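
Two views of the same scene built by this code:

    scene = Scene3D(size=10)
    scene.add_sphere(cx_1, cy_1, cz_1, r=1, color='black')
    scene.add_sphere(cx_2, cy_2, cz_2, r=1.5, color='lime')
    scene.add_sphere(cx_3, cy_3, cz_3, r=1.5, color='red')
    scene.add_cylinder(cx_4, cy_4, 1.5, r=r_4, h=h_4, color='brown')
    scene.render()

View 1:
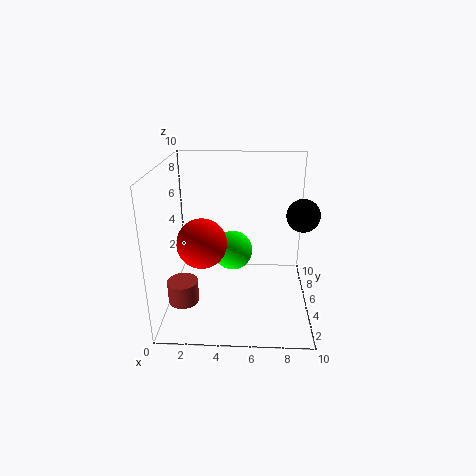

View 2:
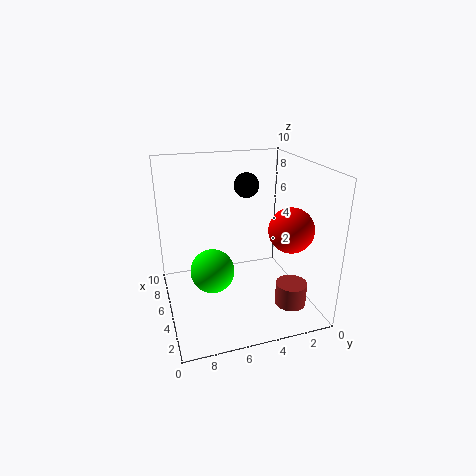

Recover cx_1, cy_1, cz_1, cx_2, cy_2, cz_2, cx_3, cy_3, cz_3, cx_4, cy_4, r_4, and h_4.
cx_1 = 9, cy_1 = 3, cz_1 = 7.5, cx_2 = 4.5, cy_2 = 7, cz_2 = 3, cx_3 = 3, cy_3 = 2, cz_3 = 6, cx_4 = 1.5, cy_4 = 2.5, r_4 = 1, h_4 = 1.5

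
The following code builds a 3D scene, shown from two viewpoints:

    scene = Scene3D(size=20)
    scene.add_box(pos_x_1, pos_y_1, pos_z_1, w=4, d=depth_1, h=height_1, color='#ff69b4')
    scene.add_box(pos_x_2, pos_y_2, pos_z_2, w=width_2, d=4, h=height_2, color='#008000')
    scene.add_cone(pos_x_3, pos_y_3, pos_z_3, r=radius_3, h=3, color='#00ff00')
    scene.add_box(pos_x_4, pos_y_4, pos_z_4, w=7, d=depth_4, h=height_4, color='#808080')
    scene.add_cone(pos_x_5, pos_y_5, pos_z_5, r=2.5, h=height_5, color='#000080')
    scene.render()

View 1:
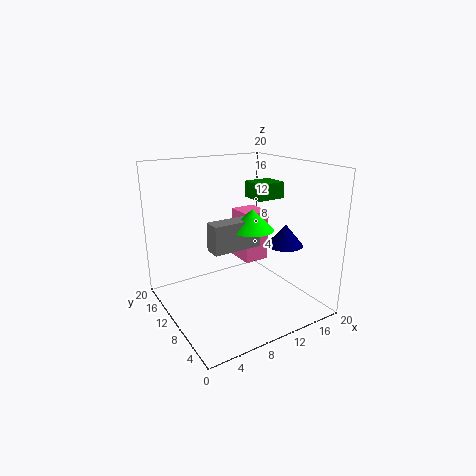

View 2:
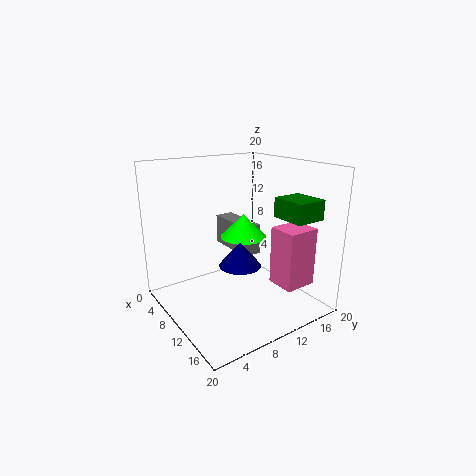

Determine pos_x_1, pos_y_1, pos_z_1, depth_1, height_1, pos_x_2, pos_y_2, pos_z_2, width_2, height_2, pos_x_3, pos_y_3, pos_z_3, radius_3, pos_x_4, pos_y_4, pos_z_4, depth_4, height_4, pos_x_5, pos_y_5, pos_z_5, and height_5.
pos_x_1 = 13.5, pos_y_1 = 13, pos_z_1 = 4, depth_1 = 4.5, height_1 = 8, pos_x_2 = 15, pos_y_2 = 12, pos_z_2 = 14, width_2 = 4.5, height_2 = 2.5, pos_x_3 = 12, pos_y_3 = 9.5, pos_z_3 = 11, radius_3 = 3, pos_x_4 = 6, pos_y_4 = 9, pos_z_4 = 8.5, depth_4 = 2.5, height_4 = 4, pos_x_5 = 15.5, pos_y_5 = 6.5, pos_z_5 = 9, height_5 = 3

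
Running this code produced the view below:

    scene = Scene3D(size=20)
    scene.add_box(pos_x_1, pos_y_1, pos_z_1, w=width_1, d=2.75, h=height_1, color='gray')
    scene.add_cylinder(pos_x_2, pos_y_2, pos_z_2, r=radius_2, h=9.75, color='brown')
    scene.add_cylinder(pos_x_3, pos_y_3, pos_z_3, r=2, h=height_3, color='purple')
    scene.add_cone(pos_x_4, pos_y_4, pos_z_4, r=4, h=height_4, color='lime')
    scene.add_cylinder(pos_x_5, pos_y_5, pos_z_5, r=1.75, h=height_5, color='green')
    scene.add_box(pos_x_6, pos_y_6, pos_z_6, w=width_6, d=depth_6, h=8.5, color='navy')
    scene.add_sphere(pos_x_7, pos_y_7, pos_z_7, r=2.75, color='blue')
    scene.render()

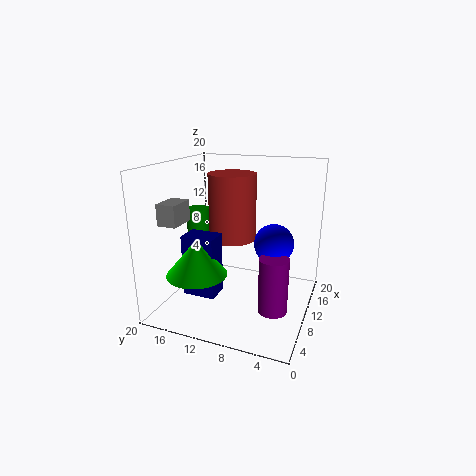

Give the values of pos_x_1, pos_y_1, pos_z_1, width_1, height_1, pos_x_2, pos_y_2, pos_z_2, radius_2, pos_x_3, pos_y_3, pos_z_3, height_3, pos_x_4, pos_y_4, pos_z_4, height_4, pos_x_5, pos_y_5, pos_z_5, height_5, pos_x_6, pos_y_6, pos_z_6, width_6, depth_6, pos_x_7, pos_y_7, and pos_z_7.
pos_x_1 = 5.25; pos_y_1 = 17; pos_z_1 = 12; width_1 = 4; height_1 = 3; pos_x_2 = 13.5; pos_y_2 = 12.25; pos_z_2 = 8.5; radius_2 = 3.5; pos_x_3 = 8.25; pos_y_3 = 4.25; pos_z_3 = 0.75; height_3 = 7.75; pos_x_4 = 4.75; pos_y_4 = 13.75; pos_z_4 = 6.25; height_4 = 4.75; pos_x_5 = 13; pos_y_5 = 17.75; pos_z_5 = 8.25; height_5 = 4.5; pos_x_6 = 5.25; pos_y_6 = 11.75; pos_z_6 = 2.5; width_6 = 3.25; depth_6 = 4.5; pos_x_7 = 11.5; pos_y_7 = 5.25; pos_z_7 = 9.25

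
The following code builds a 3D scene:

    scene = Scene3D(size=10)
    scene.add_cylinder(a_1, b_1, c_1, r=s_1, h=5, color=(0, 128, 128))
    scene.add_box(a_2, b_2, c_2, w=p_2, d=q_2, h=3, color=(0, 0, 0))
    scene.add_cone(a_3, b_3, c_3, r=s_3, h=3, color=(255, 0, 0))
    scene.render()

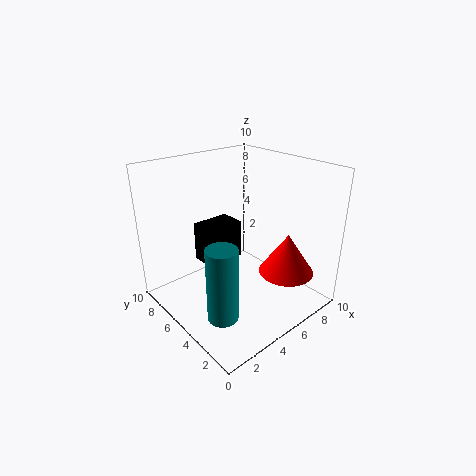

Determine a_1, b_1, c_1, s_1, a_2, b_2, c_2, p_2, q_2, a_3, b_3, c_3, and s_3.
a_1 = 2; b_1 = 3; c_1 = 1; s_1 = 1; a_2 = 4; b_2 = 7; c_2 = 2; p_2 = 3; q_2 = 2; a_3 = 8; b_3 = 3; c_3 = 2; s_3 = 2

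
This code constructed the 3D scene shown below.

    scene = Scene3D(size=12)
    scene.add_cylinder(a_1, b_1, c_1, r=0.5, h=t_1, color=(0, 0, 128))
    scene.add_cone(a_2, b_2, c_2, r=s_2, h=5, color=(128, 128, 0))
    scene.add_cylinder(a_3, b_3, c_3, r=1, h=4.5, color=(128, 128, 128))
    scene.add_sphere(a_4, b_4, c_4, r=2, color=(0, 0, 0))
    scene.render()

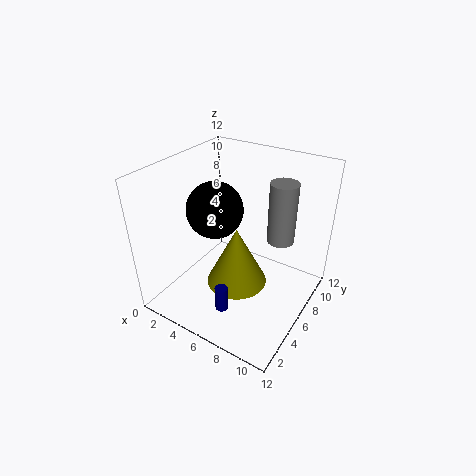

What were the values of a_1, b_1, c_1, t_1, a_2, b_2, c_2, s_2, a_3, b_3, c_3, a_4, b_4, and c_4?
a_1 = 7; b_1 = 2; c_1 = 2; t_1 = 2; a_2 = 6.5; b_2 = 5; c_2 = 2.5; s_2 = 2.5; a_3 = 10; b_3 = 5.5; c_3 = 7.5; a_4 = 6; b_4 = 3; c_4 = 10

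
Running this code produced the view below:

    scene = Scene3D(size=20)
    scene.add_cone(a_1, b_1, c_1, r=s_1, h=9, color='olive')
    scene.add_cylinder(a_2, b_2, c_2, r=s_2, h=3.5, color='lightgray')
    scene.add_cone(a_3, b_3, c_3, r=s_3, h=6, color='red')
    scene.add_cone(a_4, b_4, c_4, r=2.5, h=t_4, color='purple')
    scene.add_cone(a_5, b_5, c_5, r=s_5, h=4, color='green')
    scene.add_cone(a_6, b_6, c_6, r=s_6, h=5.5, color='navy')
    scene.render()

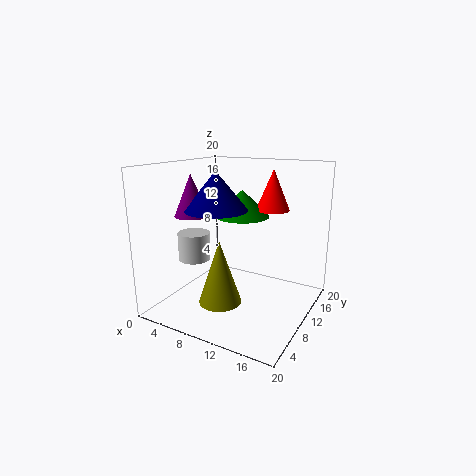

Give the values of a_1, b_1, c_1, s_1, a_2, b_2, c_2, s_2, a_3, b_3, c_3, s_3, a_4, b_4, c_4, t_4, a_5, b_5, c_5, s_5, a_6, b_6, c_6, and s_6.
a_1 = 8.5; b_1 = 7.5; c_1 = 1; s_1 = 3; a_2 = 7; b_2 = 4; c_2 = 8.5; s_2 = 2; a_3 = 12.5; b_3 = 16; c_3 = 13; s_3 = 2.5; a_4 = 3; b_4 = 9; c_4 = 12.5; t_4 = 6; a_5 = 8.5; b_5 = 14; c_5 = 12; s_5 = 4; a_6 = 6.5; b_6 = 10; c_6 = 13.5; s_6 = 4.5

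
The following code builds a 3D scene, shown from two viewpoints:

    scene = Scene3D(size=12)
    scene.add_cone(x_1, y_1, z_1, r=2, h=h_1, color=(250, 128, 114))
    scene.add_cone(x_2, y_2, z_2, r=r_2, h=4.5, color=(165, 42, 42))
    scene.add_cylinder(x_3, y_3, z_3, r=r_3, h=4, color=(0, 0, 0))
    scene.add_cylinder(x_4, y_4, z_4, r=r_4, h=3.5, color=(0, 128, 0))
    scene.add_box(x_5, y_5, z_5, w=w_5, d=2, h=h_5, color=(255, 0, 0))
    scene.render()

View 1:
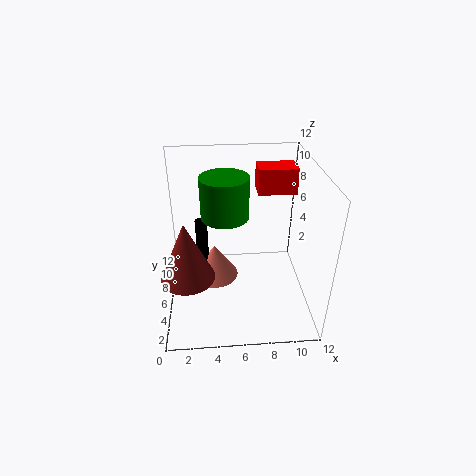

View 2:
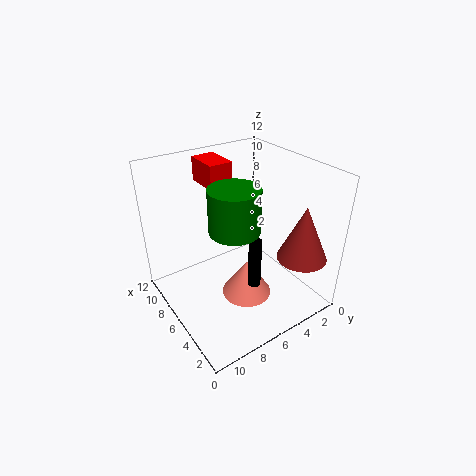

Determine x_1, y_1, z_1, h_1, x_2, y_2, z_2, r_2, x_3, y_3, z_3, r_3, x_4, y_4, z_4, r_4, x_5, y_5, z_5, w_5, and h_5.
x_1 = 4; y_1 = 6.5; z_1 = 2; h_1 = 3; x_2 = 2; y_2 = 2.5; z_2 = 5; r_2 = 2; x_3 = 3; y_3 = 6.5; z_3 = 3.5; r_3 = 0.5; x_4 = 5; y_4 = 7; z_4 = 7.5; r_4 = 2; x_5 = 7.5; y_5 = 5.5; z_5 = 10; w_5 = 3; h_5 = 2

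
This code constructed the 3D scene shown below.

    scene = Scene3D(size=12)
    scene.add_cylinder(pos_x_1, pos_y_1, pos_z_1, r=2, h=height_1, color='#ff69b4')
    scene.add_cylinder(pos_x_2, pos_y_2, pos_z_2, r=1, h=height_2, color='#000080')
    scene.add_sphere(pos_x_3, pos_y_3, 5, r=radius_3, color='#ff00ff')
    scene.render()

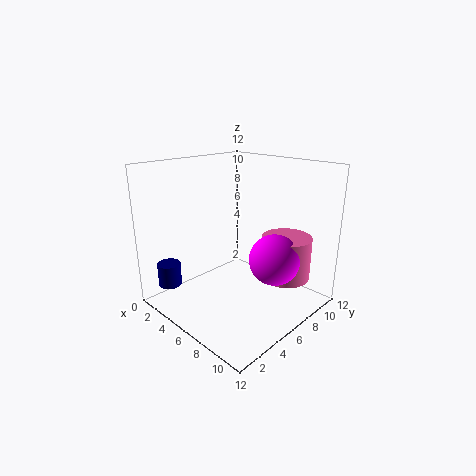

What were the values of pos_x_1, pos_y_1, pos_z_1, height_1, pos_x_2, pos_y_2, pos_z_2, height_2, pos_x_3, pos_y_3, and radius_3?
pos_x_1 = 9.5; pos_y_1 = 8; pos_z_1 = 3; height_1 = 3.5; pos_x_2 = 1.5; pos_y_2 = 2; pos_z_2 = 1.5; height_2 = 2; pos_x_3 = 9.5; pos_y_3 = 6.5; radius_3 = 2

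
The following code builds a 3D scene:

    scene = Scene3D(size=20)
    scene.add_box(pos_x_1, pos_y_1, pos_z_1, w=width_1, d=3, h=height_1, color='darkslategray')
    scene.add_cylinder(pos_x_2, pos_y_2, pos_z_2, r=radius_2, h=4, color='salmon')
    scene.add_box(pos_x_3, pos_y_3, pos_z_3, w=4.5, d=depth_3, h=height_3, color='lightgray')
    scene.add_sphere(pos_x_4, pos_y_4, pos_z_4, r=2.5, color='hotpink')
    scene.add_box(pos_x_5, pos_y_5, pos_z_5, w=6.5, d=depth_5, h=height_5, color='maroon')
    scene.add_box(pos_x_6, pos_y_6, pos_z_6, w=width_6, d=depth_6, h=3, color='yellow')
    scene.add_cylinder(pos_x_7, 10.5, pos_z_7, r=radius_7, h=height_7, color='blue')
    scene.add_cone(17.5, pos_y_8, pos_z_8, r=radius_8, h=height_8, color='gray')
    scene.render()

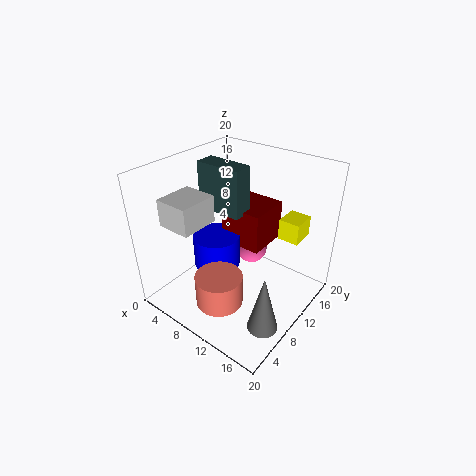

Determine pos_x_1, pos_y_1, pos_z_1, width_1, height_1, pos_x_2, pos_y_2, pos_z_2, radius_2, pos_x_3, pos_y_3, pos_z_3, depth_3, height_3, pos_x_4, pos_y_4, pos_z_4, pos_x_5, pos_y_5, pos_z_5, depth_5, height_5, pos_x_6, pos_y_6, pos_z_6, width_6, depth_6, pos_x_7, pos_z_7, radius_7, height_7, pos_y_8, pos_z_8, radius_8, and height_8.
pos_x_1 = 2; pos_y_1 = 11; pos_z_1 = 12; width_1 = 7; height_1 = 7; pos_x_2 = 12; pos_y_2 = 3.5; pos_z_2 = 4.5; radius_2 = 3; pos_x_3 = 4.5; pos_y_3 = 1.5; pos_z_3 = 14; depth_3 = 5; height_3 = 3.5; pos_x_4 = 7.5; pos_y_4 = 17; pos_z_4 = 3.5; pos_x_5 = 5; pos_y_5 = 12.5; pos_z_5 = 6.5; depth_5 = 6.5; height_5 = 6; pos_x_6 = 14; pos_y_6 = 14; pos_z_6 = 9.5; width_6 = 3; depth_6 = 3.5; pos_x_7 = 5.5; pos_z_7 = 3.5; radius_7 = 3.5; height_7 = 5; pos_y_8 = 5.5; pos_z_8 = 1.5; radius_8 = 2; height_8 = 8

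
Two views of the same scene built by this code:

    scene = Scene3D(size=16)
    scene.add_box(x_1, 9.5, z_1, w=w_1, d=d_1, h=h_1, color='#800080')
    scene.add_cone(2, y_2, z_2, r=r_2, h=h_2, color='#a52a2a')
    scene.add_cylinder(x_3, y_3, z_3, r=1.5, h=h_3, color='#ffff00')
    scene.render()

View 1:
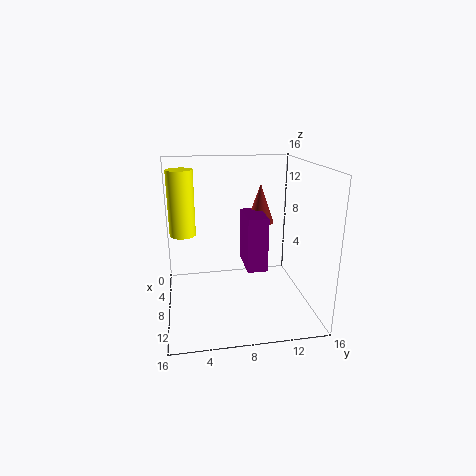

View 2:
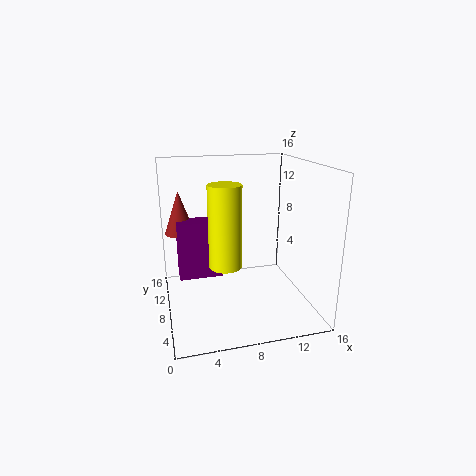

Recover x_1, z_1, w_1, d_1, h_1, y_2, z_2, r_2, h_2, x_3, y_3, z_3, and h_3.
x_1 = 1.5; z_1 = 2.75; w_1 = 5; d_1 = 2.5; h_1 = 6.75; y_2 = 12; z_2 = 7.75; r_2 = 1.75; h_2 = 5; x_3 = 5.25; y_3 = 2; z_3 = 7.75; h_3 = 7.5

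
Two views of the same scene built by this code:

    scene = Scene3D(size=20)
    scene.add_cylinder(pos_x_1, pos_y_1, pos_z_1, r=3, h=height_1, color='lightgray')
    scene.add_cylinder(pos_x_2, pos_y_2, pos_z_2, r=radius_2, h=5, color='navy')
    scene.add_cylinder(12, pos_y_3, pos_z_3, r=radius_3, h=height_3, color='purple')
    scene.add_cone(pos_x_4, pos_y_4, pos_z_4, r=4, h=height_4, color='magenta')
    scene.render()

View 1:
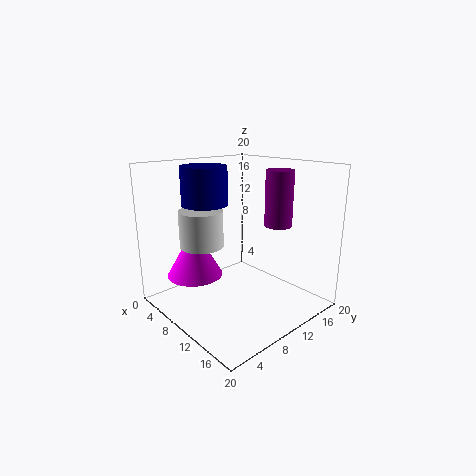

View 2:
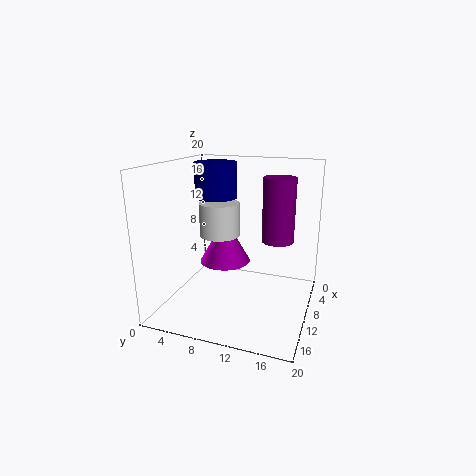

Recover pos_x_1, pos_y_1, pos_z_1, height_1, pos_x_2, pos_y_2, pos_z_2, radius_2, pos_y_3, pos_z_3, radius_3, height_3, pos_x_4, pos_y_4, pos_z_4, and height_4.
pos_x_1 = 7, pos_y_1 = 6, pos_z_1 = 9, height_1 = 5, pos_x_2 = 8, pos_y_2 = 6, pos_z_2 = 15, radius_2 = 3, pos_y_3 = 16, pos_z_3 = 11, radius_3 = 2, height_3 = 8, pos_x_4 = 5, pos_y_4 = 6, pos_z_4 = 4, height_4 = 7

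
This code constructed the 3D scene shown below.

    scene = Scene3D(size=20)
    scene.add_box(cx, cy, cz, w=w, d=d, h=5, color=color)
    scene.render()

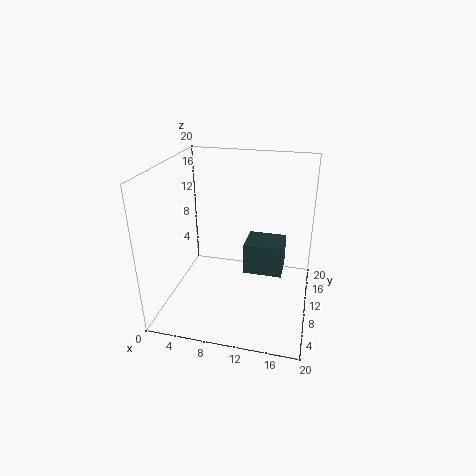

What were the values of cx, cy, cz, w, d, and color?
cx = 10
cy = 13.5
cz = 2
w = 6
d = 5
color = 'darkslategray'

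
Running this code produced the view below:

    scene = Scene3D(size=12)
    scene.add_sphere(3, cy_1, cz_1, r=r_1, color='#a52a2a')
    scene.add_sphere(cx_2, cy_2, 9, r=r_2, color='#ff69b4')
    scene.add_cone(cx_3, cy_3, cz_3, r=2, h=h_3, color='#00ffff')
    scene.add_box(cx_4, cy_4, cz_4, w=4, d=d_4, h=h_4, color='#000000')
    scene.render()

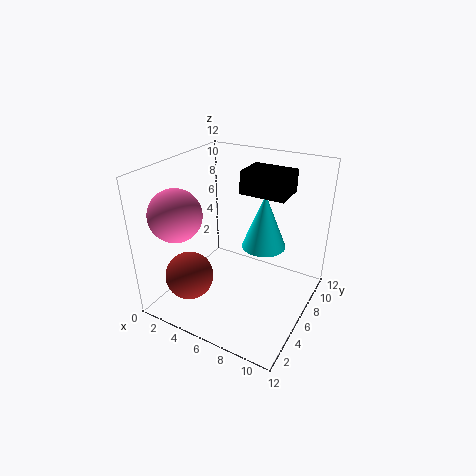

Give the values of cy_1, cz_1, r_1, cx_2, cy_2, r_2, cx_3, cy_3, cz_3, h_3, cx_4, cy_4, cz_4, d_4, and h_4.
cy_1 = 3
cz_1 = 3
r_1 = 2
cx_2 = 3
cy_2 = 2
r_2 = 2
cx_3 = 7
cy_3 = 9
cz_3 = 4
h_3 = 5
cx_4 = 5
cy_4 = 8
cz_4 = 9
d_4 = 3
h_4 = 2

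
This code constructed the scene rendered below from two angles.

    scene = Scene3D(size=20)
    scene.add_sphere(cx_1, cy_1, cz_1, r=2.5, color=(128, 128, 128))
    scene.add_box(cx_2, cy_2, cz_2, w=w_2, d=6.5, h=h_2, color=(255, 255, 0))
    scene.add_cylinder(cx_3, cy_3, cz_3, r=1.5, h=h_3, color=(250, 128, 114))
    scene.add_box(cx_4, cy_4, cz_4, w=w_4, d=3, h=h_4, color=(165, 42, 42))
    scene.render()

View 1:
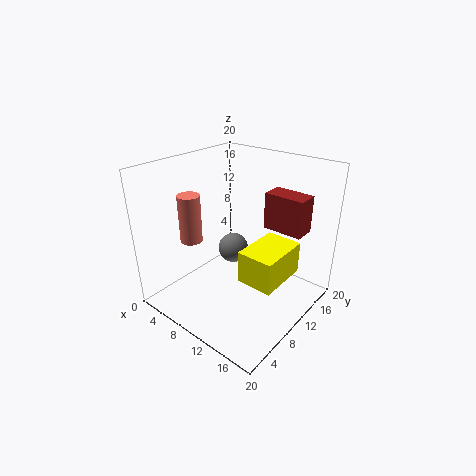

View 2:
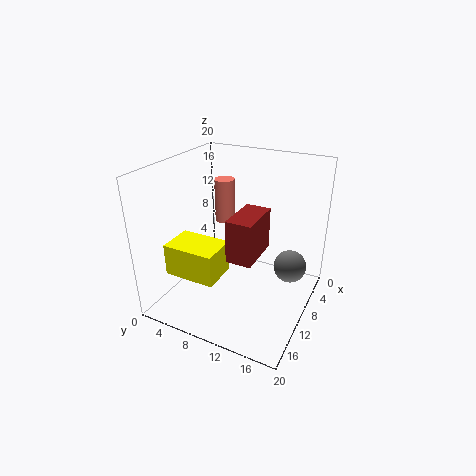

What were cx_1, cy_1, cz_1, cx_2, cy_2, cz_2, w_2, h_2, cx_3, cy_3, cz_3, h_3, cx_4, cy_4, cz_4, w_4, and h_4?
cx_1 = 4; cy_1 = 16; cz_1 = 3.5; cx_2 = 14.5; cy_2 = 4.5; cz_2 = 8; w_2 = 4.5; h_2 = 4; cx_3 = 5.5; cy_3 = 5.5; cz_3 = 10; h_3 = 6.5; cx_4 = 12.5; cy_4 = 12.5; cz_4 = 11.5; w_4 = 5.5; h_4 = 5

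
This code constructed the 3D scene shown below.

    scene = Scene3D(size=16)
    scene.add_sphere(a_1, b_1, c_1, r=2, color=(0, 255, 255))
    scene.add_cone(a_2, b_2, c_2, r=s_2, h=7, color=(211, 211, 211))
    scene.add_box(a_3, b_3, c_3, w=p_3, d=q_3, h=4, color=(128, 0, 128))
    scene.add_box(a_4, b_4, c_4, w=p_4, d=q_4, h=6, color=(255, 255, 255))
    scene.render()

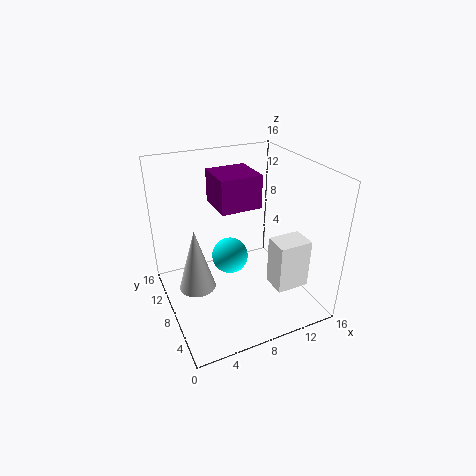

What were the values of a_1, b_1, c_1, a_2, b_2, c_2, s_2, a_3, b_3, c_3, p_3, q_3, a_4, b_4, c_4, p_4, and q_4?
a_1 = 7
b_1 = 8
c_1 = 6
a_2 = 3
b_2 = 8
c_2 = 3
s_2 = 2
a_3 = 7
b_3 = 10
c_3 = 10
p_3 = 5
q_3 = 5
a_4 = 12
b_4 = 5
c_4 = 1
p_4 = 4
q_4 = 3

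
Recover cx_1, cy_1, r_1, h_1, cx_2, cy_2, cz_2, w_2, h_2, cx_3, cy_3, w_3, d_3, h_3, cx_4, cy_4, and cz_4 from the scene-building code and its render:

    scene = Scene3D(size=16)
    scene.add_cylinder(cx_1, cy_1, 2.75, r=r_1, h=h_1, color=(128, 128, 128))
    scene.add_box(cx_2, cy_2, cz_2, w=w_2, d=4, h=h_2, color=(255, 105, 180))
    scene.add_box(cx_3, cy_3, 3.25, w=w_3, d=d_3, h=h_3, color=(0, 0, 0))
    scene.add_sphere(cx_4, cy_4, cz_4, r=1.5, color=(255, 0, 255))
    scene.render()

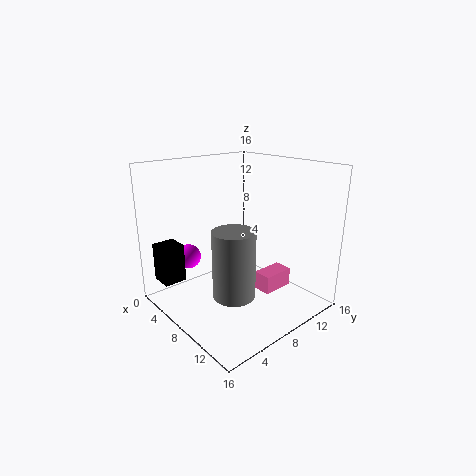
cx_1 = 10.25, cy_1 = 5.5, r_1 = 2.25, h_1 = 7.25, cx_2 = 7.5, cy_2 = 11.25, cz_2 = 0.25, w_2 = 2.25, h_2 = 2.25, cx_3 = 2.25, cy_3 = 0.5, w_3 = 2.5, d_3 = 2.5, h_3 = 4.25, cx_4 = 1.5, cy_4 = 5.5, cz_4 = 4.25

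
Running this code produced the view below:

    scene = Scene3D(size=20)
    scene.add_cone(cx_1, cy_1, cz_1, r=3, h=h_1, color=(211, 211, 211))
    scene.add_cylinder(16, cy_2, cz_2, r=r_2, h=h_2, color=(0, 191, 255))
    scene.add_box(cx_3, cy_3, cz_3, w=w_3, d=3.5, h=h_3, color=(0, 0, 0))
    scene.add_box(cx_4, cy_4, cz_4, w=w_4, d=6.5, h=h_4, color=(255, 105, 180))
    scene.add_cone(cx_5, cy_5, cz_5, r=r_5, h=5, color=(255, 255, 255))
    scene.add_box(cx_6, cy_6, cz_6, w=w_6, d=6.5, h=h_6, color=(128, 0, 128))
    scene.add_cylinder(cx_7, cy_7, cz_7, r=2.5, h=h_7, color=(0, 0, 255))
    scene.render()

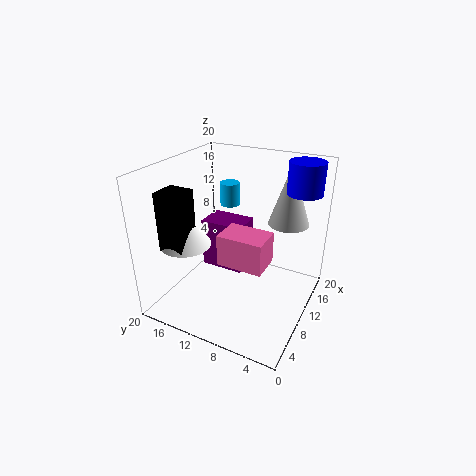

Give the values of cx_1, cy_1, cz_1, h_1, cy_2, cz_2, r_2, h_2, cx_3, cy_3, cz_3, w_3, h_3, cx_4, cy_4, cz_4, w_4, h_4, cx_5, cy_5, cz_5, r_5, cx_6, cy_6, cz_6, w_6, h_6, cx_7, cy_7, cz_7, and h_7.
cx_1 = 16.5
cy_1 = 5
cz_1 = 10.5
h_1 = 9
cy_2 = 14.5
cz_2 = 12
r_2 = 1.5
h_2 = 3.5
cx_3 = 3
cy_3 = 14.5
cz_3 = 9.5
w_3 = 3.5
h_3 = 8
cx_4 = 7.5
cy_4 = 5.5
cz_4 = 6.5
w_4 = 4.5
h_4 = 4.5
cx_5 = 6
cy_5 = 16
cz_5 = 9.5
r_5 = 3.5
cx_6 = 11.5
cy_6 = 10.5
cz_6 = 3
w_6 = 4.5
h_6 = 7.5
cx_7 = 16.5
cy_7 = 3
cz_7 = 15.5
h_7 = 4.5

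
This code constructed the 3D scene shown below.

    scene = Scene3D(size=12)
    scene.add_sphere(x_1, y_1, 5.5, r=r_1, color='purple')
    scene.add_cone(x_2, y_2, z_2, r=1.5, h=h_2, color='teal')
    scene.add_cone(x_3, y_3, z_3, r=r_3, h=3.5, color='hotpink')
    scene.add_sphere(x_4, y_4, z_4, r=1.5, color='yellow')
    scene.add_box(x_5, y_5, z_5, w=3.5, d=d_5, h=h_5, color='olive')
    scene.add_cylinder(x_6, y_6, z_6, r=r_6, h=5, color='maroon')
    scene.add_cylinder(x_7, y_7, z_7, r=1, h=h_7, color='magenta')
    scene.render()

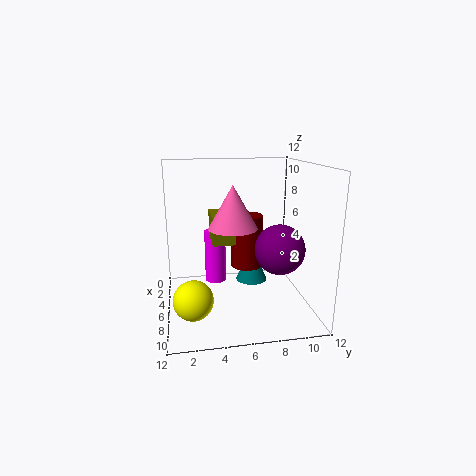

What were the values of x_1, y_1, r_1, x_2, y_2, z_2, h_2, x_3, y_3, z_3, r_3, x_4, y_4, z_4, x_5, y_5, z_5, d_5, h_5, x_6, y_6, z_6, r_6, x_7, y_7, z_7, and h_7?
x_1 = 8, y_1 = 9, r_1 = 2, x_2 = 2.5, y_2 = 8, z_2 = 0.5, h_2 = 3.5, x_3 = 6.5, y_3 = 5.5, z_3 = 7, r_3 = 2, x_4 = 9.5, y_4 = 2, z_4 = 2.5, x_5 = 1.5, y_5 = 4, z_5 = 5, d_5 = 2, h_5 = 2.5, x_6 = 2.5, y_6 = 7.5, z_6 = 2, r_6 = 1.5, x_7 = 2, y_7 = 4.5, z_7 = 0.5, h_7 = 5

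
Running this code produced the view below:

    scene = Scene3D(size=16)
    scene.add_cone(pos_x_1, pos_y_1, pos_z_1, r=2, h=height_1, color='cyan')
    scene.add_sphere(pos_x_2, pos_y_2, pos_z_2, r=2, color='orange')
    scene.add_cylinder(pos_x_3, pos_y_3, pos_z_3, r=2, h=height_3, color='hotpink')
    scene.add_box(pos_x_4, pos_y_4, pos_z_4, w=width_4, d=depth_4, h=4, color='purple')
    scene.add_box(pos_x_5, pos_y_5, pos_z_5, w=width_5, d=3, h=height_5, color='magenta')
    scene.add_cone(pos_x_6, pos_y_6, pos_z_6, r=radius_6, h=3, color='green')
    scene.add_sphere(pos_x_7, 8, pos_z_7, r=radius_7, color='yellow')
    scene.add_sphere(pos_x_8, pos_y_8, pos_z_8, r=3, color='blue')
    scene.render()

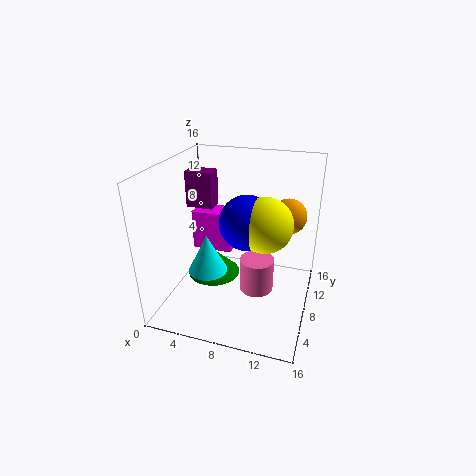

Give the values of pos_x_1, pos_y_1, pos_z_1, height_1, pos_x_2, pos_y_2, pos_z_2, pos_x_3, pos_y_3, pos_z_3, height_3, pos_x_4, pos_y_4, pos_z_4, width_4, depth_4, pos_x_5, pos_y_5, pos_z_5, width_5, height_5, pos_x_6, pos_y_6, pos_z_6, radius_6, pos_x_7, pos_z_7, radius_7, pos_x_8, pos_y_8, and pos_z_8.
pos_x_1 = 6; pos_y_1 = 4; pos_z_1 = 6; height_1 = 4; pos_x_2 = 13; pos_y_2 = 11; pos_z_2 = 10; pos_x_3 = 10; pos_y_3 = 9; pos_z_3 = 1; height_3 = 4; pos_x_4 = 2; pos_y_4 = 8; pos_z_4 = 11; width_4 = 3; depth_4 = 2; pos_x_5 = 1; pos_y_5 = 11; pos_z_5 = 4; width_5 = 5; height_5 = 5; pos_x_6 = 5; pos_y_6 = 8; pos_z_6 = 3; radius_6 = 3; pos_x_7 = 11; pos_z_7 = 10; radius_7 = 3; pos_x_8 = 9; pos_y_8 = 8; pos_z_8 = 10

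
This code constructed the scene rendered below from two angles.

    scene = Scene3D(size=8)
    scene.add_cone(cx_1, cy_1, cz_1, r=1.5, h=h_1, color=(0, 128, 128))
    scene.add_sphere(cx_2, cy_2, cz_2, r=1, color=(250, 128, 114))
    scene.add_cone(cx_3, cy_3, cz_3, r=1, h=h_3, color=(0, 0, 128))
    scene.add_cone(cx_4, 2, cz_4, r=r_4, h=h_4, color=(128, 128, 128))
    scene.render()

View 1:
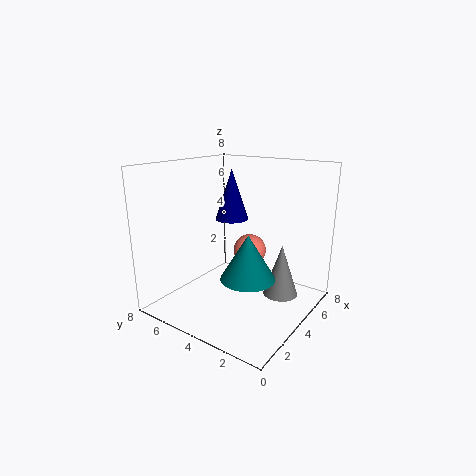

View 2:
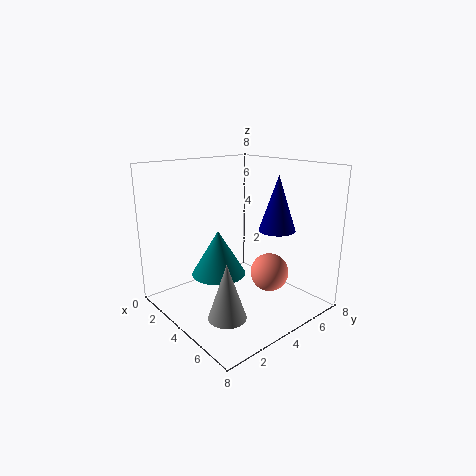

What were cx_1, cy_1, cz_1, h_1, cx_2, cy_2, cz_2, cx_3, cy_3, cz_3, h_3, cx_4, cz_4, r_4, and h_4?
cx_1 = 3.5; cy_1 = 3; cz_1 = 2; h_1 = 2.5; cx_2 = 6; cy_2 = 4.5; cz_2 = 2.5; cx_3 = 5.5; cy_3 = 5.5; cz_3 = 4.5; h_3 = 3; cx_4 = 5.5; cz_4 = 0.5; r_4 = 1; h_4 = 3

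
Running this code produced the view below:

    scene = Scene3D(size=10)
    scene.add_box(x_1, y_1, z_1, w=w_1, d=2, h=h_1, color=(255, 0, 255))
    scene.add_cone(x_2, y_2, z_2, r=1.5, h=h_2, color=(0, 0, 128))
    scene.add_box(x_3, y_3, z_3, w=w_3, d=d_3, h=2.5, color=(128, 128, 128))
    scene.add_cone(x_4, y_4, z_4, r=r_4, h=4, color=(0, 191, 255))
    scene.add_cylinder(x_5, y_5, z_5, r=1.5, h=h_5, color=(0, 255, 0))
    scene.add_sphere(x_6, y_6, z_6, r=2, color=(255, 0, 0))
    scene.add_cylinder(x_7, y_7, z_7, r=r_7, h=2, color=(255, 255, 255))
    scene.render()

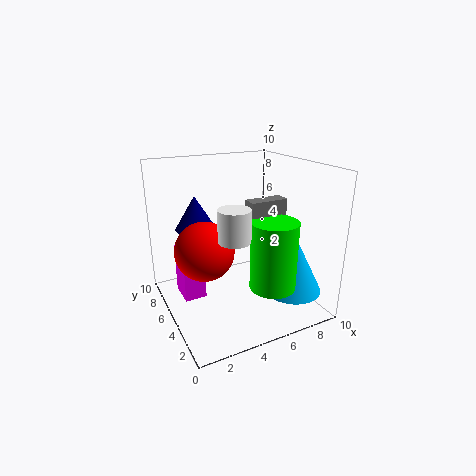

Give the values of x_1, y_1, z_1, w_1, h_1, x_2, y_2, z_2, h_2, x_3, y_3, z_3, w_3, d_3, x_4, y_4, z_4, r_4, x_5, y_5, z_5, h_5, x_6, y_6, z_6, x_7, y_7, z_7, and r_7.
x_1 = 1
y_1 = 5
z_1 = 1
w_1 = 1.5
h_1 = 3.5
x_2 = 3
y_2 = 8
z_2 = 5
h_2 = 2.5
x_3 = 5
y_3 = 3
z_3 = 5.5
w_3 = 2.5
d_3 = 1
x_4 = 8
y_4 = 2.5
z_4 = 1.5
r_4 = 2
x_5 = 6
y_5 = 2
z_5 = 2.5
h_5 = 4.5
x_6 = 2.5
y_6 = 5
z_6 = 4.5
x_7 = 3.5
y_7 = 2.5
z_7 = 6
r_7 = 1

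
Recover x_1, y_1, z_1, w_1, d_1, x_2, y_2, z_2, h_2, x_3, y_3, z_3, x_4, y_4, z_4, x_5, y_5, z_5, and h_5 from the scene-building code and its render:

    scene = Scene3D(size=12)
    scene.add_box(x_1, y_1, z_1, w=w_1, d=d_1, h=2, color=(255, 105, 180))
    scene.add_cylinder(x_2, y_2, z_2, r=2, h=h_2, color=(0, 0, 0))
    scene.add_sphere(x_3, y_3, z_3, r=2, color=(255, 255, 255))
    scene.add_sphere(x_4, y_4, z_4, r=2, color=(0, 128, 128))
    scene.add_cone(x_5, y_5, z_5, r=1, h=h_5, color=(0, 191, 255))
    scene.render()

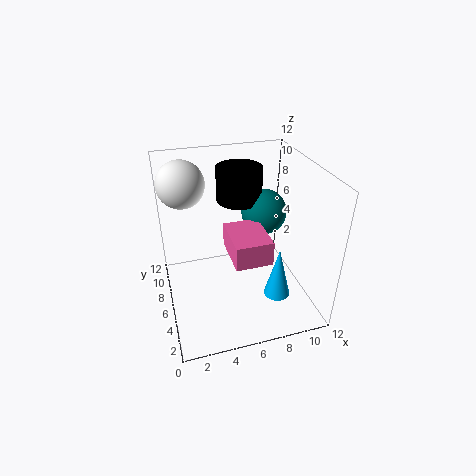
x_1 = 5
y_1 = 3
z_1 = 5
w_1 = 3
d_1 = 4
x_2 = 7
y_2 = 9
z_2 = 8
h_2 = 3
x_3 = 2
y_3 = 9
z_3 = 10
x_4 = 9
y_4 = 8
z_4 = 7
x_5 = 8
y_5 = 2
z_5 = 3
h_5 = 4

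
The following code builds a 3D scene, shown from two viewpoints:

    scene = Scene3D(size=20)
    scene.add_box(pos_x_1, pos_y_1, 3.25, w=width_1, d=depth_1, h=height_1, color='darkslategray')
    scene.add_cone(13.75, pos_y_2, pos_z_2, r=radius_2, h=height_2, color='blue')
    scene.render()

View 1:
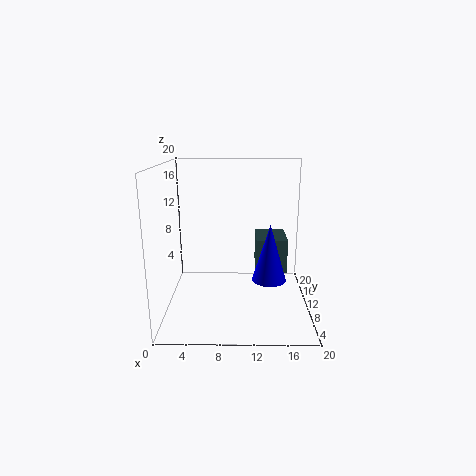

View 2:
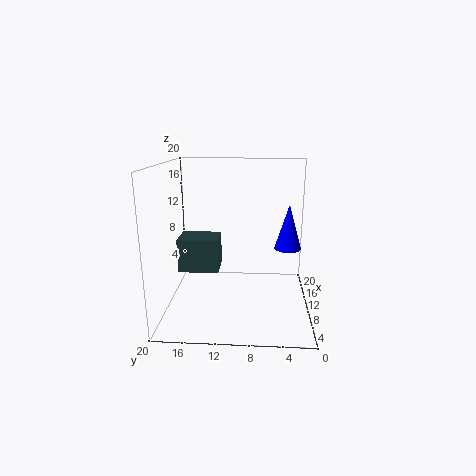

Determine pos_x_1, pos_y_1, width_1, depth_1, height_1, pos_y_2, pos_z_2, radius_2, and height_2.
pos_x_1 = 12.75, pos_y_1 = 13.25, width_1 = 4.75, depth_1 = 6.25, height_1 = 5.25, pos_y_2 = 2.75, pos_z_2 = 7.25, radius_2 = 2, height_2 = 6.75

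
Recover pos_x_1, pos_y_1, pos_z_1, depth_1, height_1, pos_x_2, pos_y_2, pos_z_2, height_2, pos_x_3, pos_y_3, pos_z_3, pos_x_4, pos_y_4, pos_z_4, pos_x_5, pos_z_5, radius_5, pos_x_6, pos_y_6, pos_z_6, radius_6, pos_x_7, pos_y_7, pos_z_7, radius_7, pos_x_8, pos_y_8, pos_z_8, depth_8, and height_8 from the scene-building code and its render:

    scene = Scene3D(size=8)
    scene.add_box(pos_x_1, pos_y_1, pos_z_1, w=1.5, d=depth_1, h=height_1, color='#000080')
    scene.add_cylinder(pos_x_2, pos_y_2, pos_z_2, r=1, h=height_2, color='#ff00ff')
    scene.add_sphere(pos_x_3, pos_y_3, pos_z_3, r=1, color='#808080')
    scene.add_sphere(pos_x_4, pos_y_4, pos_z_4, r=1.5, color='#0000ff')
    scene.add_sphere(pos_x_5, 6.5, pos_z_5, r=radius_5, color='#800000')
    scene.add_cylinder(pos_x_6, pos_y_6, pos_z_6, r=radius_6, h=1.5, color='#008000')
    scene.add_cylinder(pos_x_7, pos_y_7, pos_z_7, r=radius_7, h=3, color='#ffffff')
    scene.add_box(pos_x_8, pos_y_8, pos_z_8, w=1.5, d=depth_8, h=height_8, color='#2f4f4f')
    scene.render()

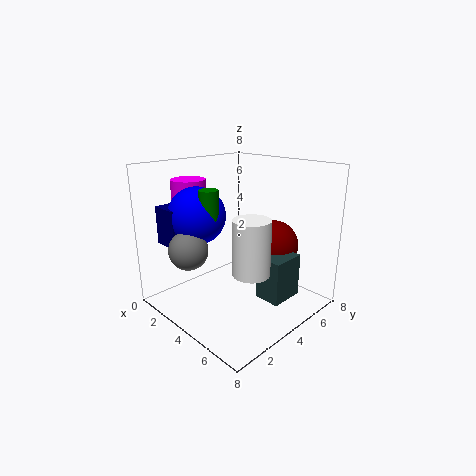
pos_x_1 = 1.5
pos_y_1 = 0.5
pos_z_1 = 4
depth_1 = 1.5
height_1 = 2
pos_x_2 = 1
pos_y_2 = 3
pos_z_2 = 5.5
height_2 = 1.5
pos_x_3 = 3.5
pos_y_3 = 1
pos_z_3 = 4
pos_x_4 = 3
pos_y_4 = 2
pos_z_4 = 5.5
pos_x_5 = 4.5
pos_z_5 = 3
radius_5 = 1.5
pos_x_6 = 4
pos_y_6 = 2
pos_z_6 = 5.5
radius_6 = 0.5
pos_x_7 = 5.5
pos_y_7 = 3.5
pos_z_7 = 2.5
radius_7 = 1
pos_x_8 = 5
pos_y_8 = 4.5
pos_z_8 = 0.5
depth_8 = 2
height_8 = 2.5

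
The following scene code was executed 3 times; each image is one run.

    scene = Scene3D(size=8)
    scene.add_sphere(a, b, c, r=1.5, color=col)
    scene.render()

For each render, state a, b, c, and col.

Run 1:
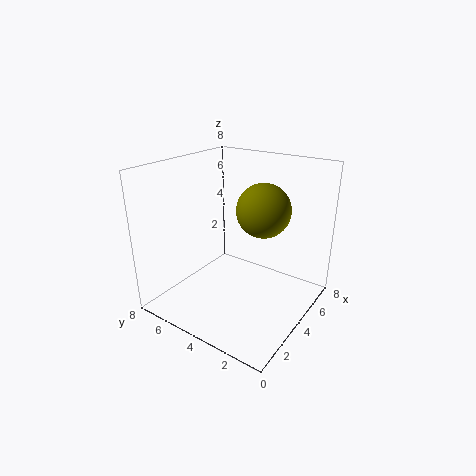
a = 5; b = 3; c = 5.5; col = 'olive'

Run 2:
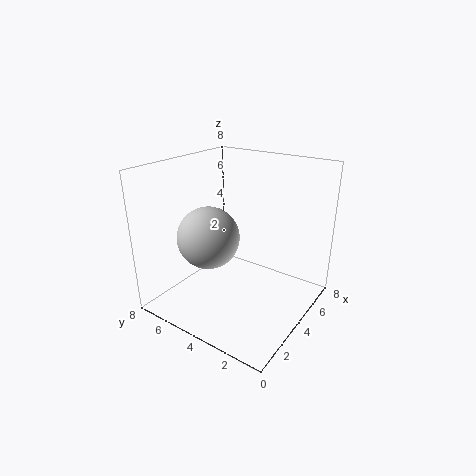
a = 1.5; b = 4; c = 5; col = 'lightgray'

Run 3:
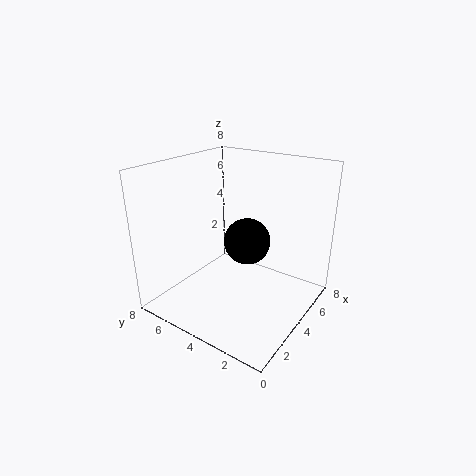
a = 6.5; b = 5; c = 2.5; col = 'black'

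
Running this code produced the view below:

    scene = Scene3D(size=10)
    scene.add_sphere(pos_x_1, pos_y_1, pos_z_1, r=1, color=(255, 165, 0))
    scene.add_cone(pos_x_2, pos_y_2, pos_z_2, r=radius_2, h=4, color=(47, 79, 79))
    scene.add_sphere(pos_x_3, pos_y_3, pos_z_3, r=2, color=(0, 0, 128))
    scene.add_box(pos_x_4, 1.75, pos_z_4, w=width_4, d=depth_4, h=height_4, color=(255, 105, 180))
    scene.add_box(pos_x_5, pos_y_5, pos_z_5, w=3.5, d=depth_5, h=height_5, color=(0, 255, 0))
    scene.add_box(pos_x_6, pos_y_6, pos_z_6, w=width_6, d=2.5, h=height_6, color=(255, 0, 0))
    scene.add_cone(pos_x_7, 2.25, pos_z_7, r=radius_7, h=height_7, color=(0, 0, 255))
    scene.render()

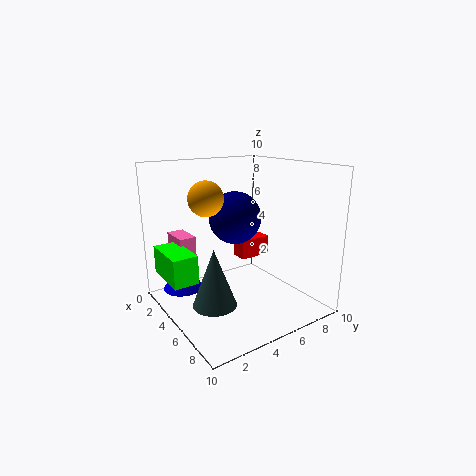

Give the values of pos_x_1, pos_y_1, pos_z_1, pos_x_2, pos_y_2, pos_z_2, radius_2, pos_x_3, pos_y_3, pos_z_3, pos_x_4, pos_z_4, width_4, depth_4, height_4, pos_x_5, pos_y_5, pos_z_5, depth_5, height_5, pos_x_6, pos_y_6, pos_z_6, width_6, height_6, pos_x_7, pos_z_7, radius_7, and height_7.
pos_x_1 = 7, pos_y_1 = 1.5, pos_z_1 = 8.5, pos_x_2 = 5.5, pos_y_2 = 2.75, pos_z_2 = 0.75, radius_2 = 1.5, pos_x_3 = 2.75, pos_y_3 = 6.25, pos_z_3 = 5.75, pos_x_4 = 0.25, pos_z_4 = 3, width_4 = 2.25, depth_4 = 1.25, height_4 = 1.75, pos_x_5 = 1.25, pos_y_5 = 0.25, pos_z_5 = 2.25, depth_5 = 1.75, height_5 = 2, pos_x_6 = 2.25, pos_y_6 = 6.5, pos_z_6 = 2.5, width_6 = 1.25, height_6 = 1.5, pos_x_7 = 1.5, pos_z_7 = 0.5, radius_7 = 1.5, height_7 = 2.25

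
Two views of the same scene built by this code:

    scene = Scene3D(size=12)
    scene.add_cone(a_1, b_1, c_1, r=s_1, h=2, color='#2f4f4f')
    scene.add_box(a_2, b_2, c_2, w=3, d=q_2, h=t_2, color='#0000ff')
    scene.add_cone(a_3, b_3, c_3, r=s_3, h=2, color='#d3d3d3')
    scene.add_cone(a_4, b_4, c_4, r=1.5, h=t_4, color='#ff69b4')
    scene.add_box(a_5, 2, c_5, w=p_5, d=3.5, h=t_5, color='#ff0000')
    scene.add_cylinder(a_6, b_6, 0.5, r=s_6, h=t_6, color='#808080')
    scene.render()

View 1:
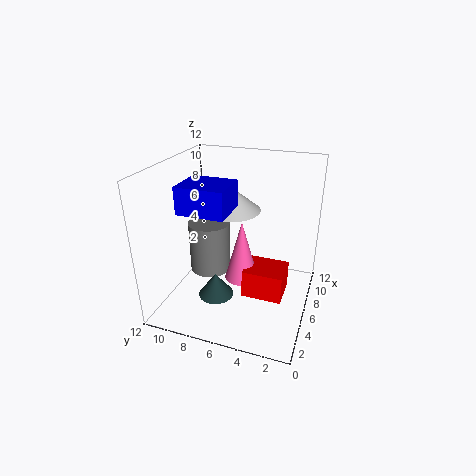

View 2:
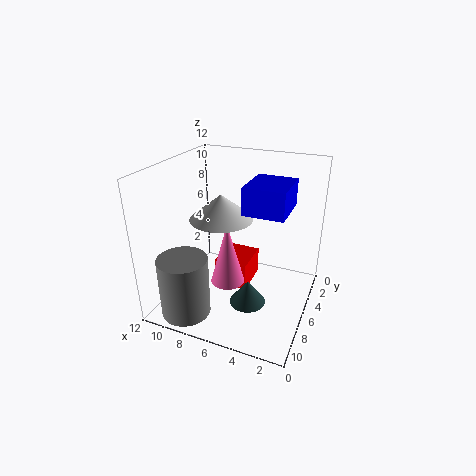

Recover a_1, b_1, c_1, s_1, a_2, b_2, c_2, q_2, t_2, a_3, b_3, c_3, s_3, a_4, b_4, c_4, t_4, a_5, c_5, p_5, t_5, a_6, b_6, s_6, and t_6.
a_1 = 4.5, b_1 = 7.5, c_1 = 1, s_1 = 1.5, a_2 = 1.5, b_2 = 5.5, c_2 = 9.5, q_2 = 3.5, t_2 = 2, a_3 = 7, b_3 = 7, c_3 = 8, s_3 = 2.5, a_4 = 7, b_4 = 6, c_4 = 1.5, t_4 = 5.5, a_5 = 5.5, c_5 = 0.5, p_5 = 3, t_5 = 2.5, a_6 = 9, b_6 = 10, s_6 = 2, t_6 = 5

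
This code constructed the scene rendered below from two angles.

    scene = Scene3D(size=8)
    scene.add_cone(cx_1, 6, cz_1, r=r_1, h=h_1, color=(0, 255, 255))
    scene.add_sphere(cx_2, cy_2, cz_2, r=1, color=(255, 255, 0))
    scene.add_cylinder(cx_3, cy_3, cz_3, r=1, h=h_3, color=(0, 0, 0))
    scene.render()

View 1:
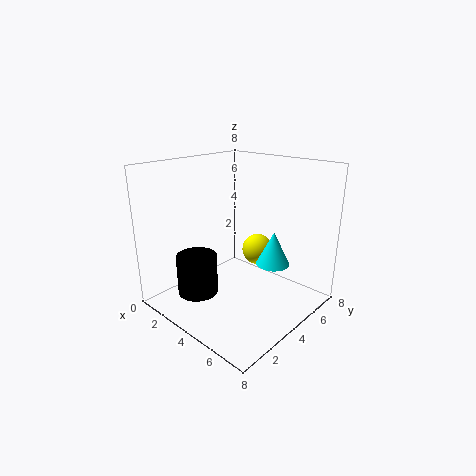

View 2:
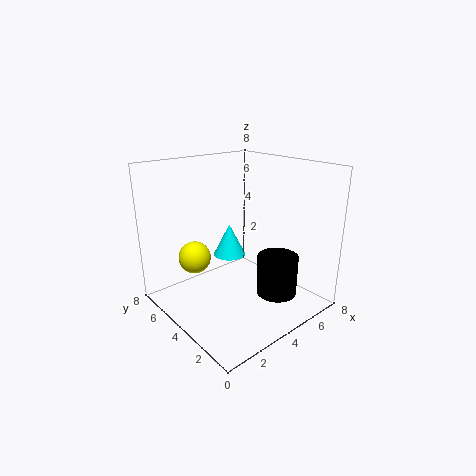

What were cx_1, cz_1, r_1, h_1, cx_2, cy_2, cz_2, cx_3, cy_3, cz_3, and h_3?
cx_1 = 5; cz_1 = 2; r_1 = 1; h_1 = 2; cx_2 = 3; cy_2 = 7; cz_2 = 2; cx_3 = 4; cy_3 = 1; cz_3 = 2; h_3 = 2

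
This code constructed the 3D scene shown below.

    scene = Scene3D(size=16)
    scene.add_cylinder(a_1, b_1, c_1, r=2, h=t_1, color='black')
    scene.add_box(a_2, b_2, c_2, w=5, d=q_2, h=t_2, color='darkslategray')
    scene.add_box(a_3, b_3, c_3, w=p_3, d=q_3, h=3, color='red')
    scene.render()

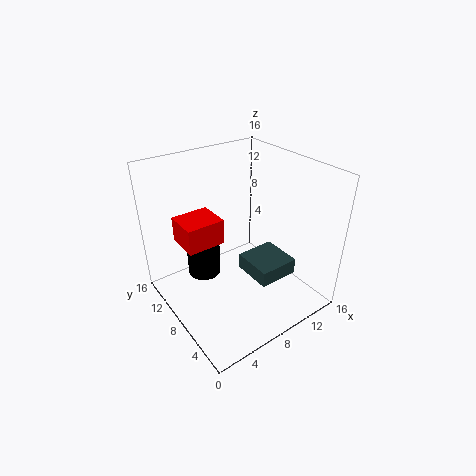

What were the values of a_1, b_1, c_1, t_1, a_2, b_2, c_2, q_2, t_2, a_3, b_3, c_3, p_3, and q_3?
a_1 = 6
b_1 = 12.5
c_1 = 1.5
t_1 = 5.5
a_2 = 10
b_2 = 5.5
c_2 = 1.5
q_2 = 5
t_2 = 2
a_3 = 3
b_3 = 10
c_3 = 6.5
p_3 = 4.5
q_3 = 4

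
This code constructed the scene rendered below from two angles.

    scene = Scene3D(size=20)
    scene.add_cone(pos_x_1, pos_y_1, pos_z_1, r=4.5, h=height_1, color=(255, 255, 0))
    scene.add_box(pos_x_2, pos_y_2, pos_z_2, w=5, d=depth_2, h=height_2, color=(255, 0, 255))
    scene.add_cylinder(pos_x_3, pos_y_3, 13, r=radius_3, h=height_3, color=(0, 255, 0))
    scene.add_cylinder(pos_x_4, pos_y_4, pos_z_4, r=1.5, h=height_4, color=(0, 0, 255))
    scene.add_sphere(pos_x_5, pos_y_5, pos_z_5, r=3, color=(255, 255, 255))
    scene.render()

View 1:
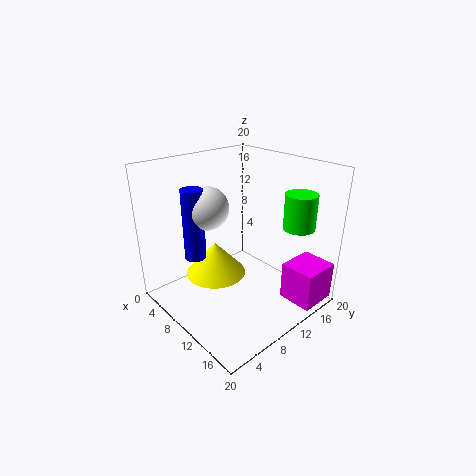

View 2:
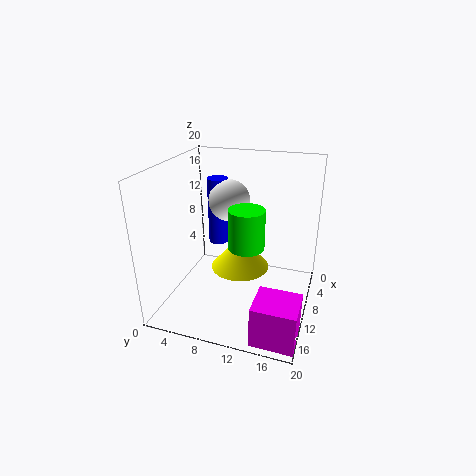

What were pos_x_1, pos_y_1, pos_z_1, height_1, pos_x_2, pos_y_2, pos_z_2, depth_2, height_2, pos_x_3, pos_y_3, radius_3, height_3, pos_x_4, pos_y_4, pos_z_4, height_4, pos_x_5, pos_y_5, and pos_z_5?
pos_x_1 = 6, pos_y_1 = 9, pos_z_1 = 3, height_1 = 5, pos_x_2 = 14.5, pos_y_2 = 14.5, pos_z_2 = 0.5, depth_2 = 5.5, height_2 = 5.5, pos_x_3 = 17.5, pos_y_3 = 13.5, radius_3 = 2, height_3 = 4.5, pos_x_4 = 6, pos_y_4 = 5.5, pos_z_4 = 7, height_4 = 10, pos_x_5 = 6.5, pos_y_5 = 7.5, pos_z_5 = 14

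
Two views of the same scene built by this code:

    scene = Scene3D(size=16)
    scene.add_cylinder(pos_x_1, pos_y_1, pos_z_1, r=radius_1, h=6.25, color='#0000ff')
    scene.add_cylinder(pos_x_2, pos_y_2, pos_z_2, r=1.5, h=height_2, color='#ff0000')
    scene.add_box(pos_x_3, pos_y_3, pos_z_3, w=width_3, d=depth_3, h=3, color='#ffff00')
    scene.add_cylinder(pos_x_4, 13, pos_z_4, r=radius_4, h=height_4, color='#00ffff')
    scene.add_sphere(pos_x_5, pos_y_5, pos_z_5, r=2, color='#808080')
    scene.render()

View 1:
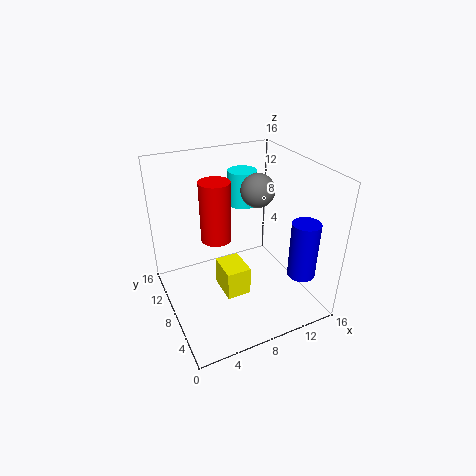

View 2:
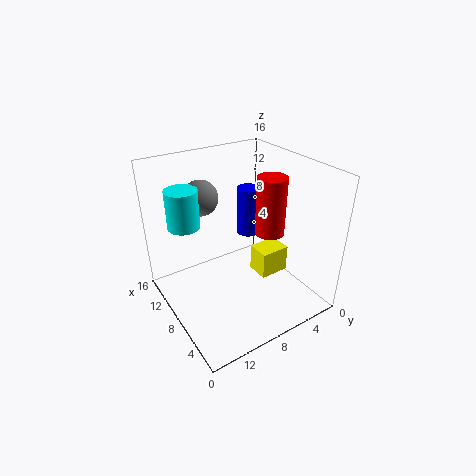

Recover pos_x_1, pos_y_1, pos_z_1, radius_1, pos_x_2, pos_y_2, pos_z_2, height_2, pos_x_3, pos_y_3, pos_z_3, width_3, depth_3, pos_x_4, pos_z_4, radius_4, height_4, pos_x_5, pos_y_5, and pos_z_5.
pos_x_1 = 13.25
pos_y_1 = 3
pos_z_1 = 4.75
radius_1 = 1.5
pos_x_2 = 4.75
pos_y_2 = 6.25
pos_z_2 = 9.75
height_2 = 6
pos_x_3 = 4.75
pos_y_3 = 3.5
pos_z_3 = 4
width_3 = 2.5
depth_3 = 3.25
pos_x_4 = 11
pos_z_4 = 9.5
radius_4 = 1.75
height_4 = 4.25
pos_x_5 = 11.75
pos_y_5 = 10.5
pos_z_5 = 12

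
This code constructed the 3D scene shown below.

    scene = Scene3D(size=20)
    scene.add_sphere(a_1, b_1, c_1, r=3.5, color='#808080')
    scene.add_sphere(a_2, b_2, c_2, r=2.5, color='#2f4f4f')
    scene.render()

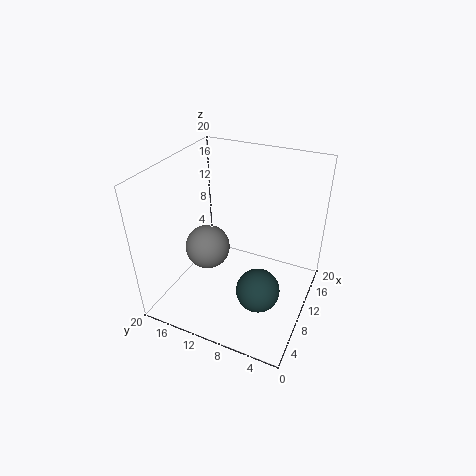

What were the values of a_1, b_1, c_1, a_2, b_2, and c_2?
a_1 = 12.5
b_1 = 16.5
c_1 = 5
a_2 = 2.5
b_2 = 4
c_2 = 9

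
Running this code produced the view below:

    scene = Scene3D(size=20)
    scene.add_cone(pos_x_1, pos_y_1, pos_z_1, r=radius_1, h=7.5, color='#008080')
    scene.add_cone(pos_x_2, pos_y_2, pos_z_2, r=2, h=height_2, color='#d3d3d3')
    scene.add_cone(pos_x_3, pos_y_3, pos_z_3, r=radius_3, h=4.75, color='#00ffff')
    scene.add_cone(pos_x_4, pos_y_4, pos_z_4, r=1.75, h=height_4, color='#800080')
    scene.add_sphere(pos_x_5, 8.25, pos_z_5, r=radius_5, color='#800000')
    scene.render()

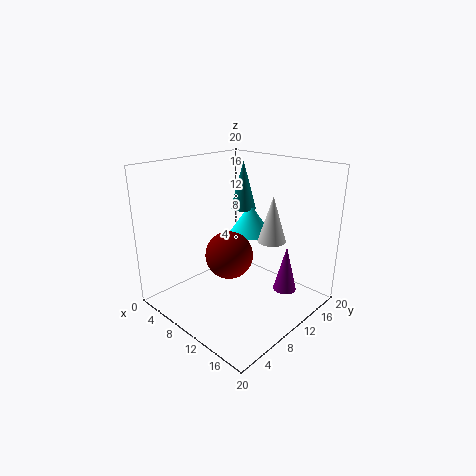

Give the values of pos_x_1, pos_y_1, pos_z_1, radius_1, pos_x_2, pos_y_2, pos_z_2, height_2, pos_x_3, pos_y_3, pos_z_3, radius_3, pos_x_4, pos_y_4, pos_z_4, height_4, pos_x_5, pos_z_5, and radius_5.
pos_x_1 = 5
pos_y_1 = 16.5
pos_z_1 = 11.75
radius_1 = 2
pos_x_2 = 13
pos_y_2 = 13.75
pos_z_2 = 9.25
height_2 = 6.5
pos_x_3 = 6.5
pos_y_3 = 16.5
pos_z_3 = 8
radius_3 = 3.25
pos_x_4 = 14
pos_y_4 = 16.25
pos_z_4 = 0.75
height_4 = 7
pos_x_5 = 10
pos_z_5 = 8
radius_5 = 3.25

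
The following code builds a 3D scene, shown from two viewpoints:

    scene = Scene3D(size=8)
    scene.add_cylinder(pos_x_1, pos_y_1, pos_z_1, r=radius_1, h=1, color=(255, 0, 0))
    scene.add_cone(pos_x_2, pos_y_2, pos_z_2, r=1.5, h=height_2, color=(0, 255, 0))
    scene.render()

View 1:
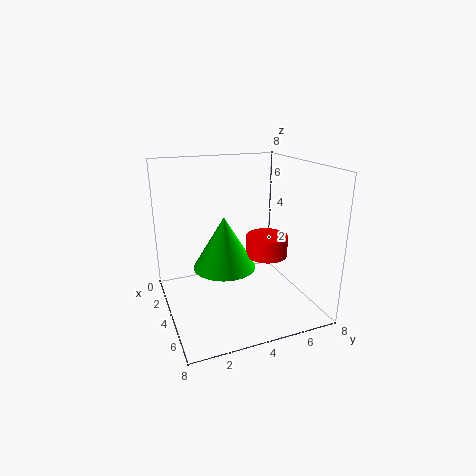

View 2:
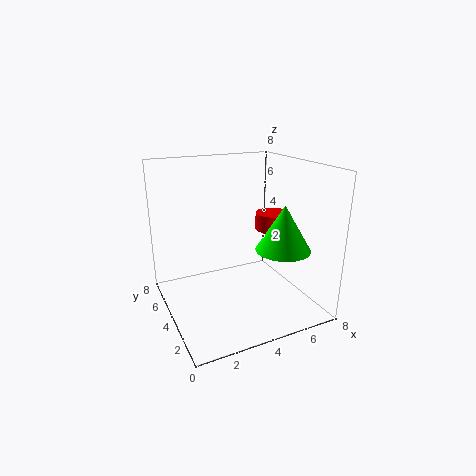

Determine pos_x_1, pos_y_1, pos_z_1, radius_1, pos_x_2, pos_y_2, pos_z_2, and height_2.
pos_x_1 = 6.5
pos_y_1 = 4.5
pos_z_1 = 4
radius_1 = 1
pos_x_2 = 6
pos_y_2 = 2.5
pos_z_2 = 3.5
height_2 = 2.5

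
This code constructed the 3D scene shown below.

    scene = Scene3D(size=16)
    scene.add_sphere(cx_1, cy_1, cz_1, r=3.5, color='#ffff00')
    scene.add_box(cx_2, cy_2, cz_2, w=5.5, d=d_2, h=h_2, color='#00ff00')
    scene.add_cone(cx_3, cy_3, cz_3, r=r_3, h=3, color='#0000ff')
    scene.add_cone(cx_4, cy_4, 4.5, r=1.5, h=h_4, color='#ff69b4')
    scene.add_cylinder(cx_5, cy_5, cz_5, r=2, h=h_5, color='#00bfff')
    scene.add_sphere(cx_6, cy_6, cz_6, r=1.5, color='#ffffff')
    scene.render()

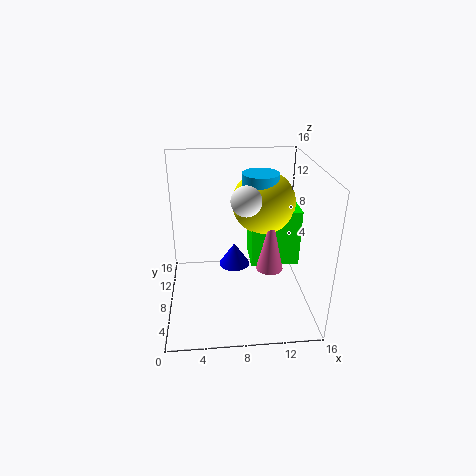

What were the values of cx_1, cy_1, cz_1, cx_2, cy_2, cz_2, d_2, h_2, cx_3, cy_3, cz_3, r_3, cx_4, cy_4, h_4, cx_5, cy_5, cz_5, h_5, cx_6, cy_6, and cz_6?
cx_1 = 11; cy_1 = 9.5; cz_1 = 11.5; cx_2 = 9.5; cy_2 = 7.5; cz_2 = 4.5; d_2 = 4.5; h_2 = 6.5; cx_3 = 8; cy_3 = 13; cz_3 = 1.5; r_3 = 2; cx_4 = 11.5; cy_4 = 7; h_4 = 6.5; cx_5 = 10.5; cy_5 = 9; cz_5 = 10.5; h_5 = 4.5; cx_6 = 8.5; cy_6 = 5; cz_6 = 13.5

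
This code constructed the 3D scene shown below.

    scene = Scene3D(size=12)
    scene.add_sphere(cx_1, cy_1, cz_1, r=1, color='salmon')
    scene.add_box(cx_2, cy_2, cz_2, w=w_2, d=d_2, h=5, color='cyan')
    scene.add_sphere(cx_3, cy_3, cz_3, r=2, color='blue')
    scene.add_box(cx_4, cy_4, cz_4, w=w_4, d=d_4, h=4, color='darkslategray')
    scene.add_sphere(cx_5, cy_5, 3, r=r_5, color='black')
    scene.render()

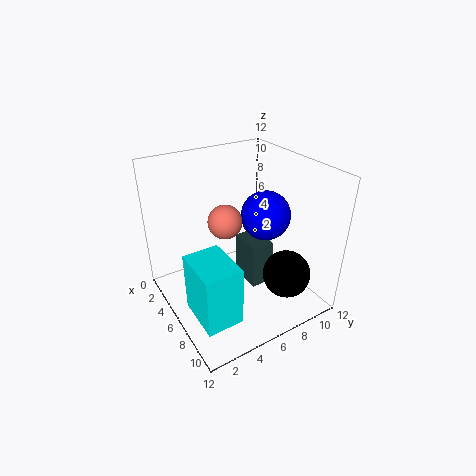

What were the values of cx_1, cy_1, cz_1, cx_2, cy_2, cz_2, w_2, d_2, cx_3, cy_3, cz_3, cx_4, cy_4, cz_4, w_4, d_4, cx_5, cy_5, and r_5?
cx_1 = 11; cy_1 = 2; cz_1 = 11; cx_2 = 6; cy_2 = 1; cz_2 = 1; w_2 = 4; d_2 = 3; cx_3 = 7; cy_3 = 8; cz_3 = 8; cx_4 = 4; cy_4 = 7; cz_4 = 1; w_4 = 3; d_4 = 2; cx_5 = 9; cy_5 = 9; r_5 = 2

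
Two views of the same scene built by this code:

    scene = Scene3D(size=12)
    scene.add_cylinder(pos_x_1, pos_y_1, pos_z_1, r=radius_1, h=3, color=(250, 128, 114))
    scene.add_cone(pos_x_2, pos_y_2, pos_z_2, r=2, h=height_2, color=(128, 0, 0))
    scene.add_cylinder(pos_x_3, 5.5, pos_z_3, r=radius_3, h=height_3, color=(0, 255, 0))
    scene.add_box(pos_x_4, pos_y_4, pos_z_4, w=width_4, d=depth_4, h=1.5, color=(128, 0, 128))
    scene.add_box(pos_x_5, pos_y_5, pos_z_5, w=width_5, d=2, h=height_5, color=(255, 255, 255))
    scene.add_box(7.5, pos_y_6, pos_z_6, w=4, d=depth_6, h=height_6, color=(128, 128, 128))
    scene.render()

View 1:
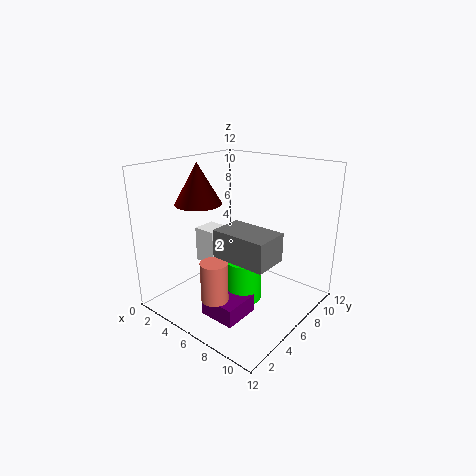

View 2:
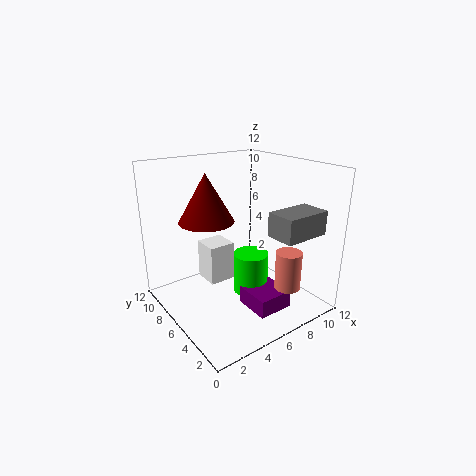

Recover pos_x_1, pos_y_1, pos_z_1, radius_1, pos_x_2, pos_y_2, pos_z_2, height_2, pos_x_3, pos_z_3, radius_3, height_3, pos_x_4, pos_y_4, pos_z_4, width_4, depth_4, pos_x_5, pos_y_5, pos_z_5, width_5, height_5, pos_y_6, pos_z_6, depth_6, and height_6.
pos_x_1 = 7.5; pos_y_1 = 1.5; pos_z_1 = 3; radius_1 = 1; pos_x_2 = 2.5; pos_y_2 = 5; pos_z_2 = 8.5; height_2 = 3.5; pos_x_3 = 7; pos_z_3 = 1; radius_3 = 1.5; height_3 = 3.5; pos_x_4 = 5.5; pos_y_4 = 2; pos_z_4 = 0.5; width_4 = 3; depth_4 = 3; pos_x_5 = 2.5; pos_y_5 = 4.5; pos_z_5 = 3.5; width_5 = 2; height_5 = 3; pos_y_6 = 1.5; pos_z_6 = 6.5; depth_6 = 2.5; height_6 = 2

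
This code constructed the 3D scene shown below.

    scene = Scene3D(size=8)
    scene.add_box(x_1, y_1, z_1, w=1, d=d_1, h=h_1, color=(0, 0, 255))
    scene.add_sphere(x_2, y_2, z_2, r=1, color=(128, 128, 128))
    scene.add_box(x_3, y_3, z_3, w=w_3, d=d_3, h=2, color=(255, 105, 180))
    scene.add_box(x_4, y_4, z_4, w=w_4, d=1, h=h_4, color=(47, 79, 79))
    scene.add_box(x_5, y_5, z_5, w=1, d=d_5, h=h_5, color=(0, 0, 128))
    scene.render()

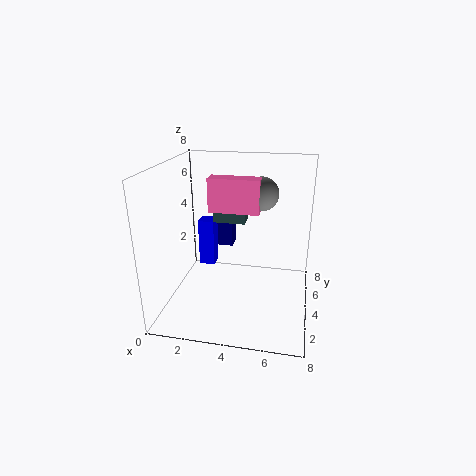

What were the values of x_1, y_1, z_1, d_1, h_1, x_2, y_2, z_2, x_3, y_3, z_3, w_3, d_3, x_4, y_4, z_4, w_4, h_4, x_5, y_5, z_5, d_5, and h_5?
x_1 = 1, y_1 = 6, z_1 = 1, d_1 = 1, h_1 = 3, x_2 = 5, y_2 = 6, z_2 = 6, x_3 = 2, y_3 = 5, z_3 = 5, w_3 = 3, d_3 = 1, x_4 = 2, y_4 = 6, z_4 = 4, w_4 = 2, h_4 = 1, x_5 = 2, y_5 = 7, z_5 = 2, d_5 = 1, h_5 = 2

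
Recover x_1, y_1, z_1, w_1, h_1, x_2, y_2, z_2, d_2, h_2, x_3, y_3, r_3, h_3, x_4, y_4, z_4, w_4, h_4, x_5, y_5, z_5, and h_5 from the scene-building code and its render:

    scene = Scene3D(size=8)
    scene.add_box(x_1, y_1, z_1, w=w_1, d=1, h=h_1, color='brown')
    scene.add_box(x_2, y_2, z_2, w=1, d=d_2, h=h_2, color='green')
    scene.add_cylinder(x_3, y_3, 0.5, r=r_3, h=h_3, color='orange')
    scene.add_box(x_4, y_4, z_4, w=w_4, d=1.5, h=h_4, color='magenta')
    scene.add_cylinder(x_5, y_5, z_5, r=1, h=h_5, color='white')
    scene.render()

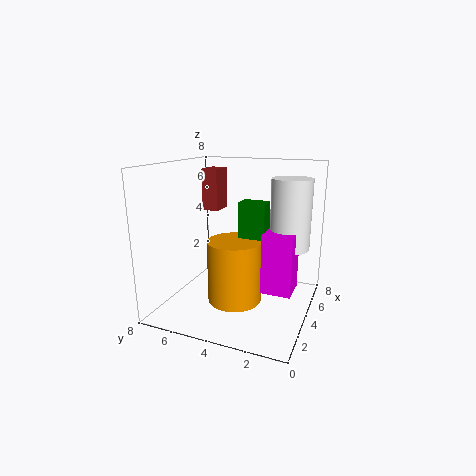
x_1 = 5.5, y_1 = 6, z_1 = 5, w_1 = 1.5, h_1 = 2.5, x_2 = 4, y_2 = 2.5, z_2 = 3, d_2 = 1.5, h_2 = 3, x_3 = 3.5, y_3 = 4, r_3 = 1.5, h_3 = 3.5, x_4 = 2, y_4 = 0.5, z_4 = 2, w_4 = 1.5, h_4 = 3, x_5 = 3.5, y_5 = 1, z_5 = 4, h_5 = 3.5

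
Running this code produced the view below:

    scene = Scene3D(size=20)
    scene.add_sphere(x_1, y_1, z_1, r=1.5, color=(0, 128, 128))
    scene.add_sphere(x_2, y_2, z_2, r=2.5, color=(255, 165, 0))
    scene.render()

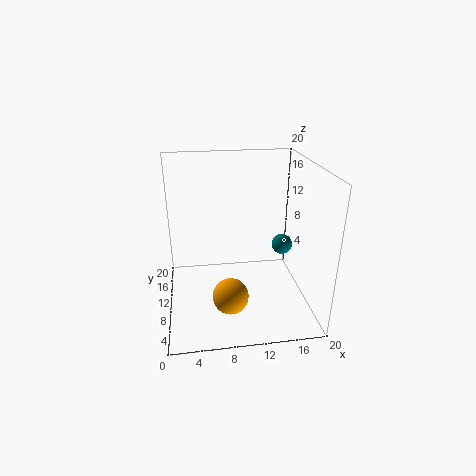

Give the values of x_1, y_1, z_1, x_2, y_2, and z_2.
x_1 = 17, y_1 = 12, z_1 = 7.5, x_2 = 8.5, y_2 = 7, z_2 = 2.5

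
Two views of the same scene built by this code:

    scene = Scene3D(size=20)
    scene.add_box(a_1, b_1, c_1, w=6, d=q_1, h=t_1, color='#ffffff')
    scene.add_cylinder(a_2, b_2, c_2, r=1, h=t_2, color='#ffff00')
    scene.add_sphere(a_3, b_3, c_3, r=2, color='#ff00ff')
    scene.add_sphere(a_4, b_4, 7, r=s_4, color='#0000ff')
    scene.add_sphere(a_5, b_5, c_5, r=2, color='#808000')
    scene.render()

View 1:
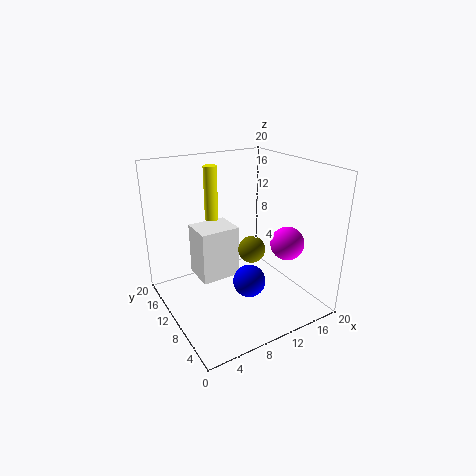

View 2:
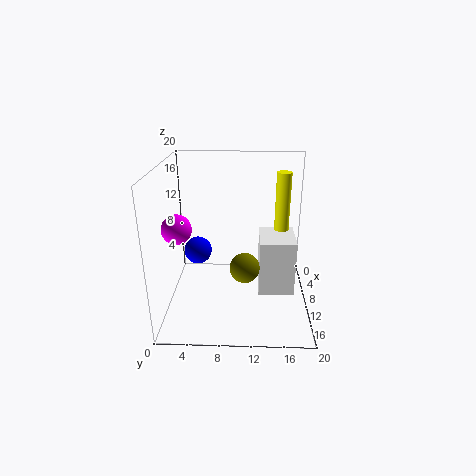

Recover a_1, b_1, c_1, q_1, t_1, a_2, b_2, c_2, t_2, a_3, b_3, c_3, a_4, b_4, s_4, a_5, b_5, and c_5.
a_1 = 6
b_1 = 13
c_1 = 2
q_1 = 5
t_1 = 8
a_2 = 9
b_2 = 16
c_2 = 11
t_2 = 8
a_3 = 12
b_3 = 2
c_3 = 12
a_4 = 8
b_4 = 4
s_4 = 2
a_5 = 13
b_5 = 11
c_5 = 7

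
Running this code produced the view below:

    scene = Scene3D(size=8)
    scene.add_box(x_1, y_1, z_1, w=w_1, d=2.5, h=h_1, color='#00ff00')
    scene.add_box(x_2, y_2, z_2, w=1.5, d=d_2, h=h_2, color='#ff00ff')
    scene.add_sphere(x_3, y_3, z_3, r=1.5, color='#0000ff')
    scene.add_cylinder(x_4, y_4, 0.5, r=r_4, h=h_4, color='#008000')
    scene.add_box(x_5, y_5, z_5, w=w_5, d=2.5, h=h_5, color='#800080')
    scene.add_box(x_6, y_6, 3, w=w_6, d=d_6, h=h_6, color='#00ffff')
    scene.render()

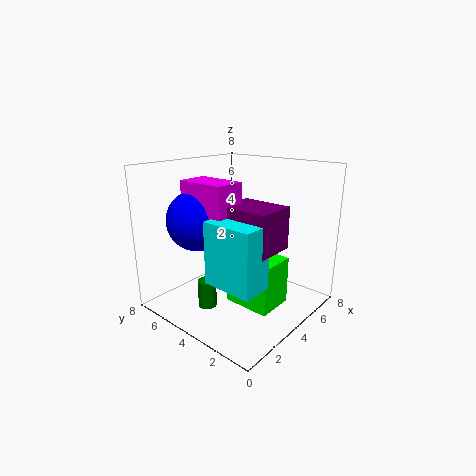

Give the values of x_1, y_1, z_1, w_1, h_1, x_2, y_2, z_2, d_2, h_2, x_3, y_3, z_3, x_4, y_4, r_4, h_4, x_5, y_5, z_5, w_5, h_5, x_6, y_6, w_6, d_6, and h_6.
x_1 = 2.5
y_1 = 1
z_1 = 1
w_1 = 2
h_1 = 2.5
x_2 = 1
y_2 = 2.5
z_2 = 5.5
d_2 = 2.5
h_2 = 2
x_3 = 1.5
y_3 = 4.5
z_3 = 5.5
x_4 = 2
y_4 = 4.5
r_4 = 0.5
h_4 = 1.5
x_5 = 1.5
y_5 = 0.5
z_5 = 4.5
w_5 = 2
h_5 = 2
x_6 = 0.5
y_6 = 0.5
w_6 = 1.5
d_6 = 2.5
h_6 = 3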